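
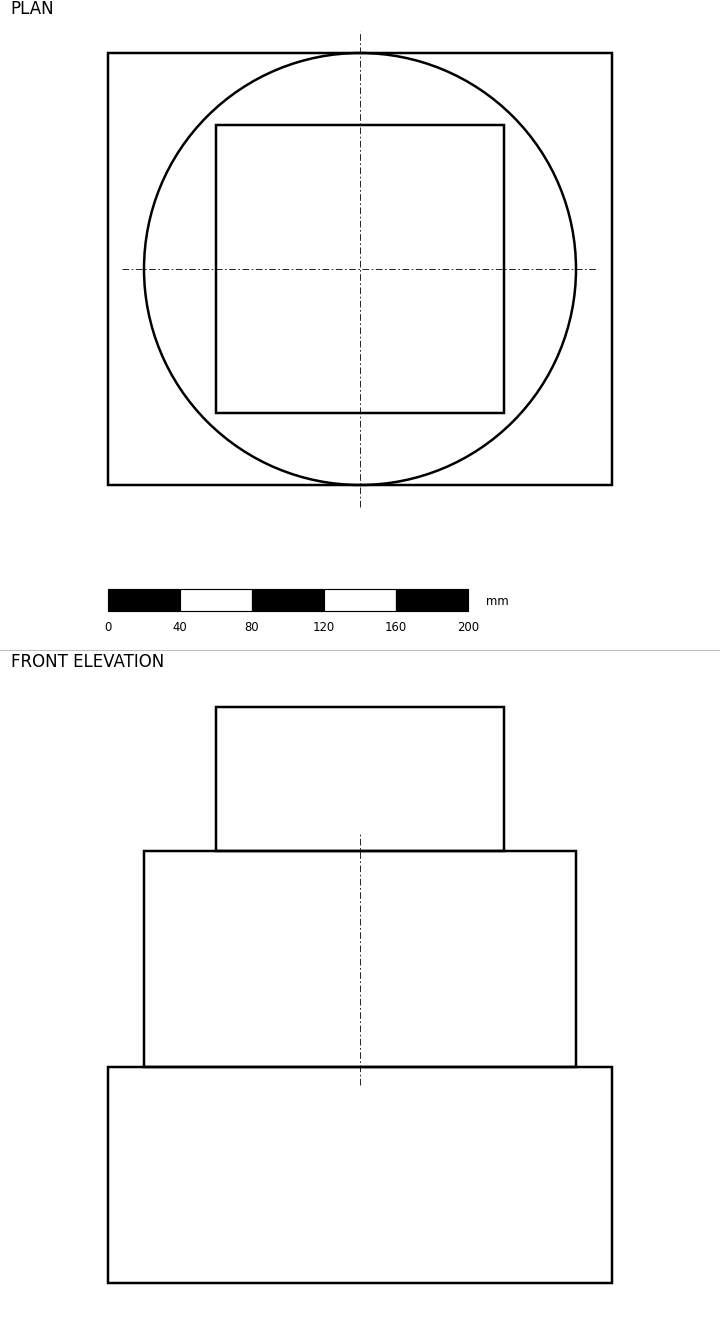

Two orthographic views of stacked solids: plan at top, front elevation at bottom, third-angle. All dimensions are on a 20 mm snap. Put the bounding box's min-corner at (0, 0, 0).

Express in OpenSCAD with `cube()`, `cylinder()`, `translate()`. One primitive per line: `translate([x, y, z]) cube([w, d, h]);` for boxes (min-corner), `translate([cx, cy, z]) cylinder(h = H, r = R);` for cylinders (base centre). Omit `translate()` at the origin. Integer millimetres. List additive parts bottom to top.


cube([280, 240, 120]);
translate([140, 120, 120]) cylinder(h = 120, r = 120);
translate([60, 40, 240]) cube([160, 160, 80]);


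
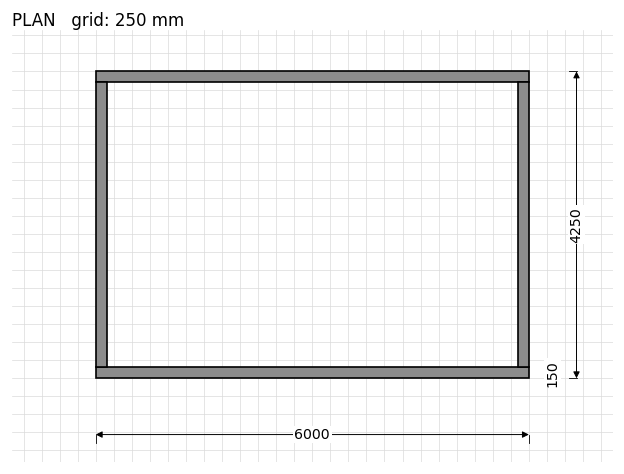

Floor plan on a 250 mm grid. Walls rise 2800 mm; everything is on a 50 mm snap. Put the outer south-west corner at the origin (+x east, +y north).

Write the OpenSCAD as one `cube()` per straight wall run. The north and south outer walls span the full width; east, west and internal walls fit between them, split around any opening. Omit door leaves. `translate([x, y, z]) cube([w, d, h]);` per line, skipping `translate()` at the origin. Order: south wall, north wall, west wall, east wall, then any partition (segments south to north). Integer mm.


cube([6000, 150, 2800]);
translate([0, 4100, 0]) cube([6000, 150, 2800]);
translate([0, 150, 0]) cube([150, 3950, 2800]);
translate([5850, 150, 0]) cube([150, 3950, 2800]);


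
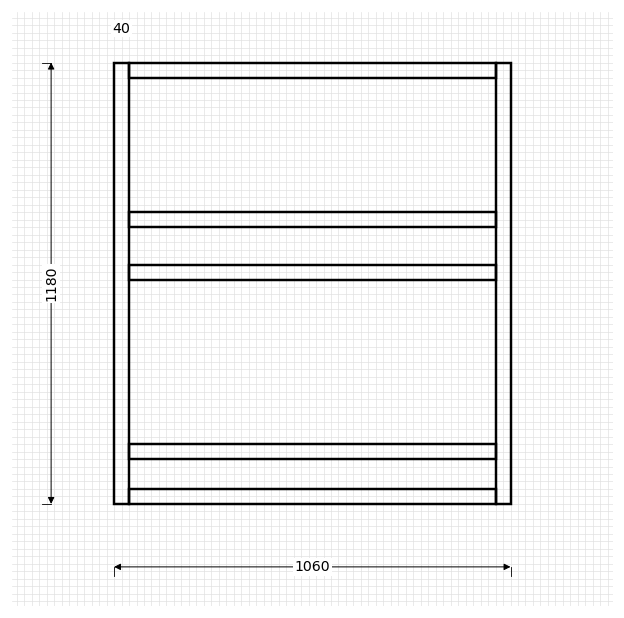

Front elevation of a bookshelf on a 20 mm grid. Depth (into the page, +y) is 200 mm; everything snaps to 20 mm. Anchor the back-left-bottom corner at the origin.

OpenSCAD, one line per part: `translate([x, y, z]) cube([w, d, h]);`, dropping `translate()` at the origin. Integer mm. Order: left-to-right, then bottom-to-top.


cube([40, 200, 1180]);
translate([40, 0, 0]) cube([980, 200, 40]);
translate([40, 0, 120]) cube([980, 200, 40]);
translate([40, 0, 600]) cube([980, 200, 40]);
translate([40, 0, 740]) cube([980, 200, 40]);
translate([40, 0, 1140]) cube([980, 200, 40]);
translate([1020, 0, 0]) cube([40, 200, 1180]);


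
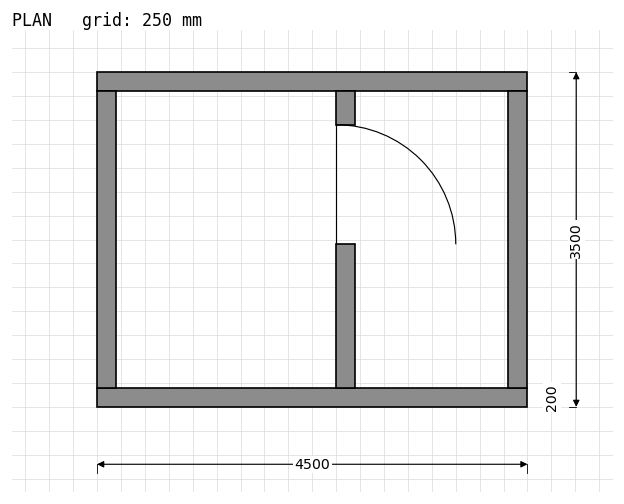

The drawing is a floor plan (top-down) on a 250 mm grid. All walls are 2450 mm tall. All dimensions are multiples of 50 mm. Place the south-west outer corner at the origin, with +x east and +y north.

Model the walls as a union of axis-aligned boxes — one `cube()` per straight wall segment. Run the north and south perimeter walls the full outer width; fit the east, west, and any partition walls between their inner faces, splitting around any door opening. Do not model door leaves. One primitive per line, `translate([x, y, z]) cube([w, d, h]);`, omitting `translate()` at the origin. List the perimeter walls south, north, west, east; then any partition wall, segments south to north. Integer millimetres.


cube([4500, 200, 2450]);
translate([0, 3300, 0]) cube([4500, 200, 2450]);
translate([0, 200, 0]) cube([200, 3100, 2450]);
translate([4300, 200, 0]) cube([200, 3100, 2450]);
translate([2500, 200, 0]) cube([200, 1500, 2450]);
translate([2500, 2950, 0]) cube([200, 350, 2450]);


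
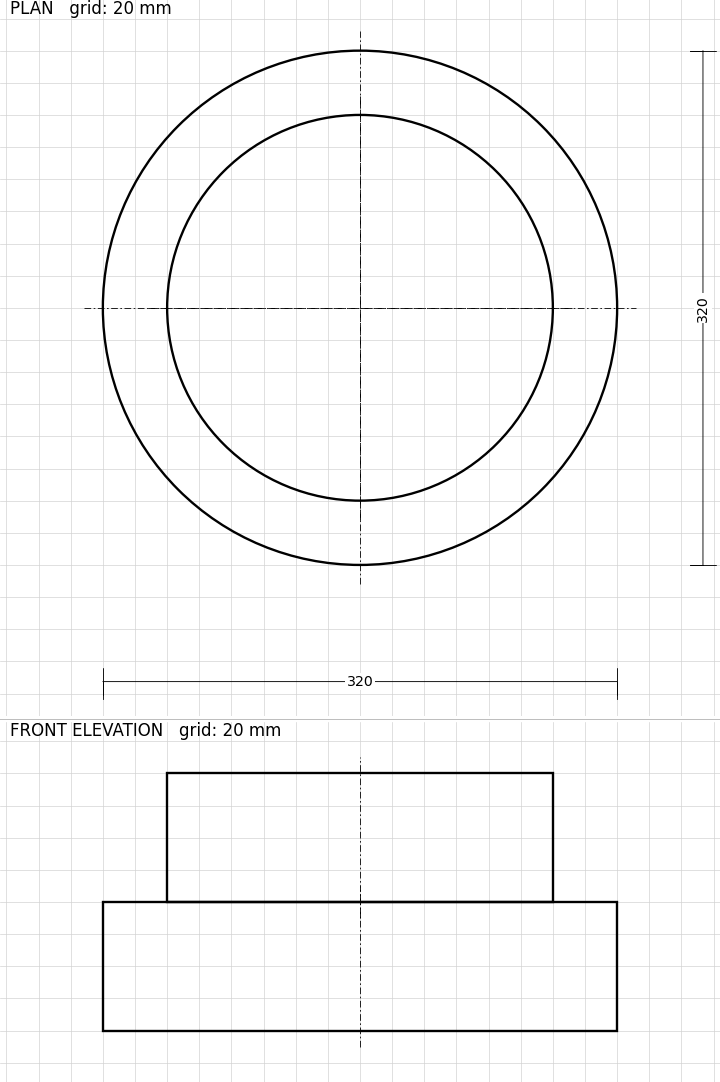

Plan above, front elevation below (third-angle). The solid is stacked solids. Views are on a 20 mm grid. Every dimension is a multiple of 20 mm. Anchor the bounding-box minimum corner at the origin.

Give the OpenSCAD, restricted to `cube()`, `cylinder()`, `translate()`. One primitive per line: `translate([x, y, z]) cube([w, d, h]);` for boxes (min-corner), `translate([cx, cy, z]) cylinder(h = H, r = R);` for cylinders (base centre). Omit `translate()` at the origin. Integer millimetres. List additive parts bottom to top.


translate([160, 160, 0]) cylinder(h = 80, r = 160);
translate([160, 160, 80]) cylinder(h = 80, r = 120);


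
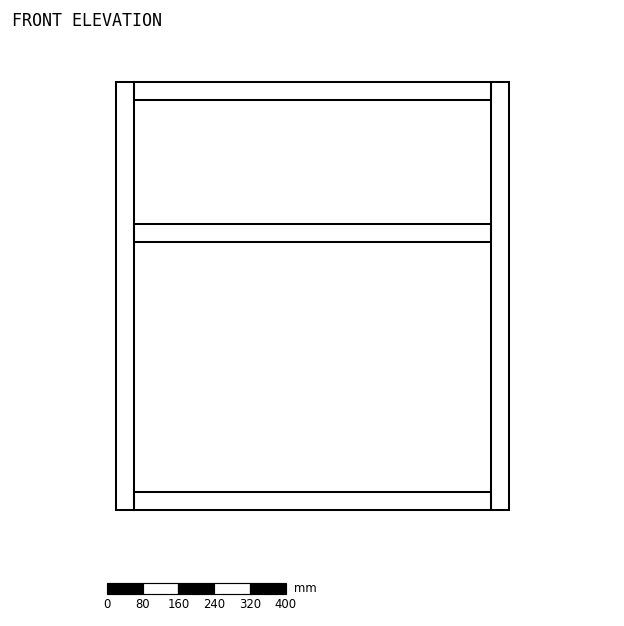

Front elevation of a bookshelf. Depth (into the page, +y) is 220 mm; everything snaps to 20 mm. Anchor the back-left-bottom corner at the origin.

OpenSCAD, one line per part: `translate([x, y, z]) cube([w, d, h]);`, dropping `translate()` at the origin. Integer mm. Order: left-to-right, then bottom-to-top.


cube([40, 220, 960]);
translate([40, 0, 0]) cube([800, 220, 40]);
translate([40, 0, 600]) cube([800, 220, 40]);
translate([40, 0, 920]) cube([800, 220, 40]);
translate([840, 0, 0]) cube([40, 220, 960]);


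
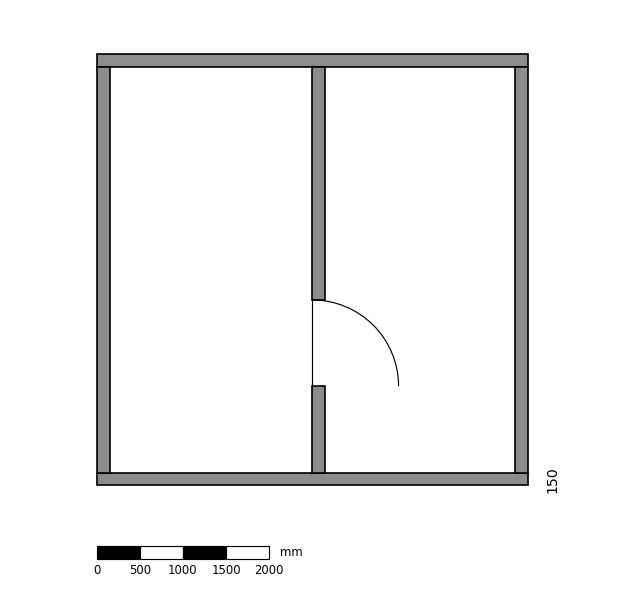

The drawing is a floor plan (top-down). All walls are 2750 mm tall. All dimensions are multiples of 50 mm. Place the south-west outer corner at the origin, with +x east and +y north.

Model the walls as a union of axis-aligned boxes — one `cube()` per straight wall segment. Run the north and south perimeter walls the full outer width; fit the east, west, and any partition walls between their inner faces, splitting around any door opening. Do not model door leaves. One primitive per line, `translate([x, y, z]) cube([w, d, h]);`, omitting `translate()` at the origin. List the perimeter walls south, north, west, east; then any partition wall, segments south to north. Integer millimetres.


cube([5000, 150, 2750]);
translate([0, 4850, 0]) cube([5000, 150, 2750]);
translate([0, 150, 0]) cube([150, 4700, 2750]);
translate([4850, 150, 0]) cube([150, 4700, 2750]);
translate([2500, 150, 0]) cube([150, 1000, 2750]);
translate([2500, 2150, 0]) cube([150, 2700, 2750]);


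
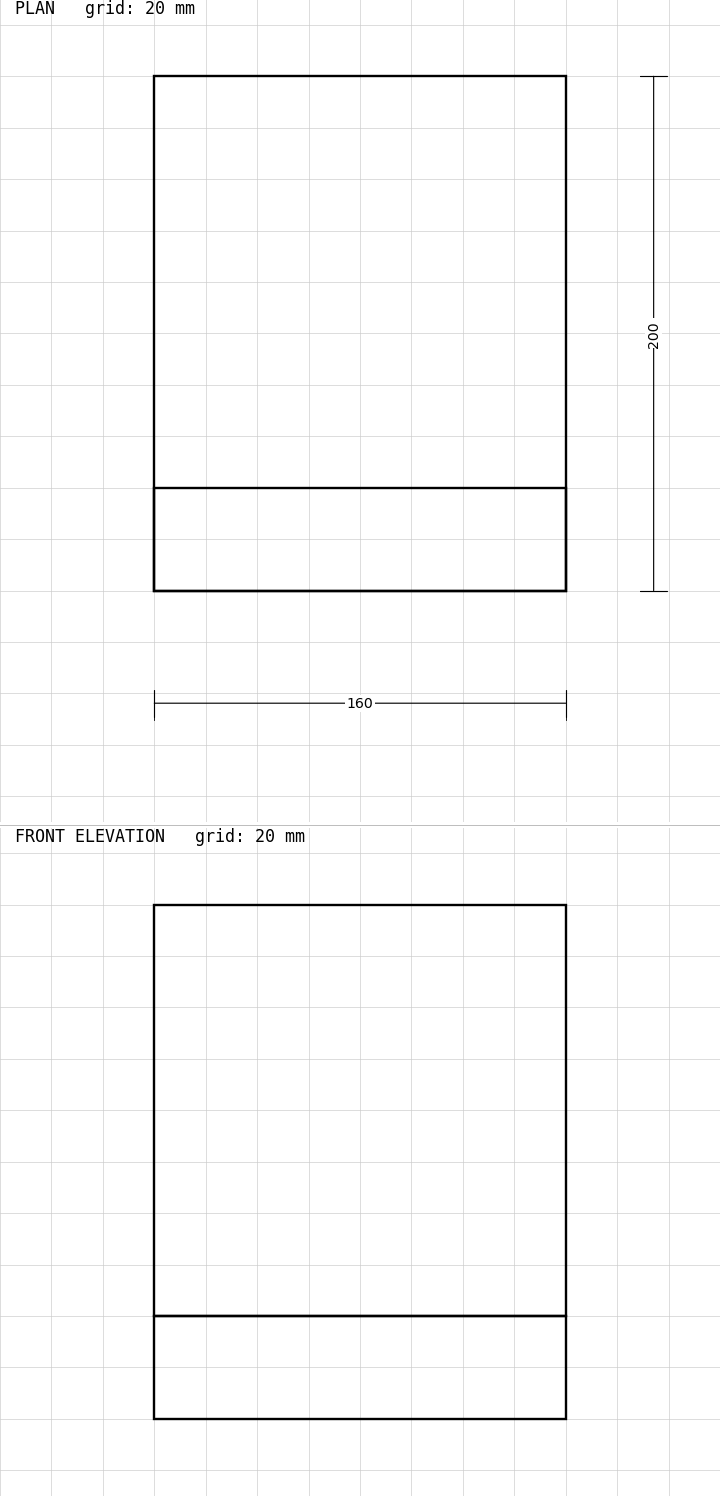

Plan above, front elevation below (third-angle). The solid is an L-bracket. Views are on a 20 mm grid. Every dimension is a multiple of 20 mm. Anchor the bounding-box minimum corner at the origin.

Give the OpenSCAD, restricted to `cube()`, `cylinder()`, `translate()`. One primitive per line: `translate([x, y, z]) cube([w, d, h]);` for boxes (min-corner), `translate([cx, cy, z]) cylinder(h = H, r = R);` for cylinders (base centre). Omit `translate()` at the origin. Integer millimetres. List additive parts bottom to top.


cube([160, 200, 40]);
translate([0, 0, 40]) cube([160, 40, 160]);


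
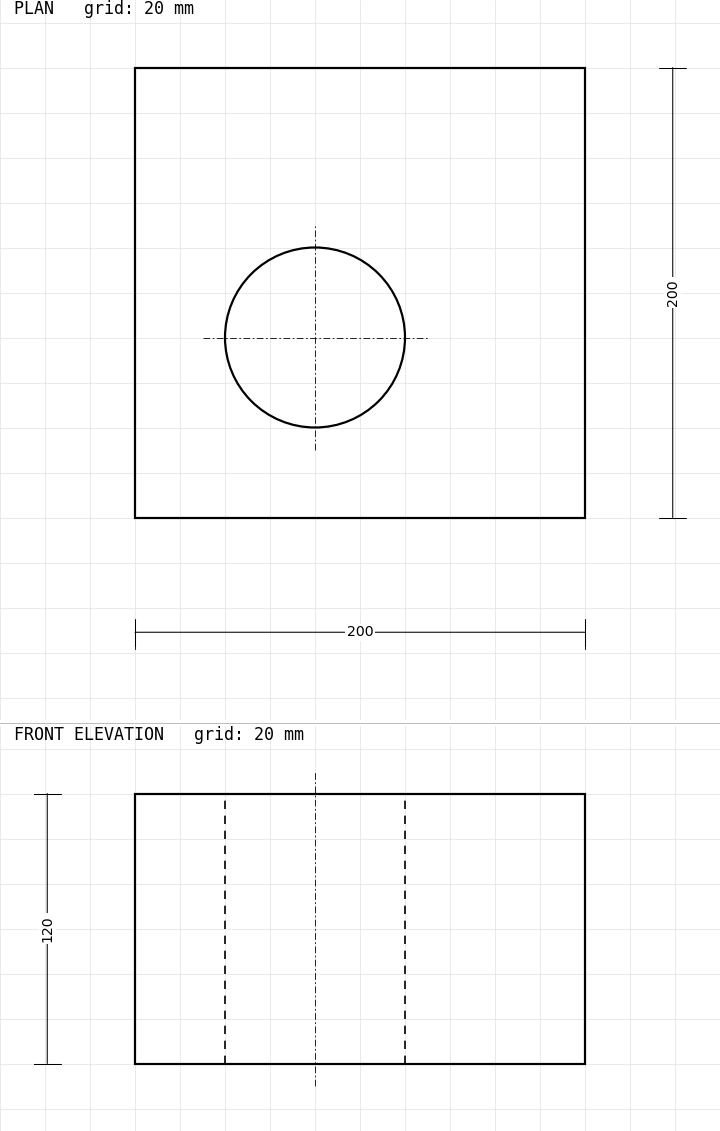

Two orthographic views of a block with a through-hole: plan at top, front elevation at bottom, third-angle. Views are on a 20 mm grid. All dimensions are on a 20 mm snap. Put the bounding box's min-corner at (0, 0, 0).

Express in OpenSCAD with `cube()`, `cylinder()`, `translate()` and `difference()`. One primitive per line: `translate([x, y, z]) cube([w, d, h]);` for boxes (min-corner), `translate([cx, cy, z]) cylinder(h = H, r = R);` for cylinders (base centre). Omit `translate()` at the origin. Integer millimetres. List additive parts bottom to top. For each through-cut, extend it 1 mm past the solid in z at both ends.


difference() {
  cube([200, 200, 120]);
  translate([80, 80, -1]) cylinder(h = 122, r = 40);
}


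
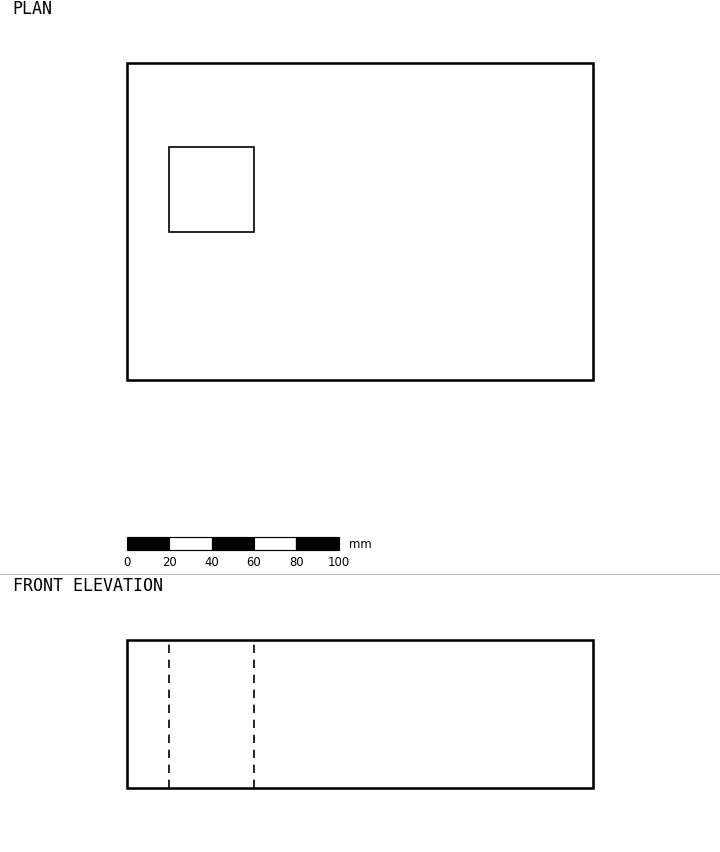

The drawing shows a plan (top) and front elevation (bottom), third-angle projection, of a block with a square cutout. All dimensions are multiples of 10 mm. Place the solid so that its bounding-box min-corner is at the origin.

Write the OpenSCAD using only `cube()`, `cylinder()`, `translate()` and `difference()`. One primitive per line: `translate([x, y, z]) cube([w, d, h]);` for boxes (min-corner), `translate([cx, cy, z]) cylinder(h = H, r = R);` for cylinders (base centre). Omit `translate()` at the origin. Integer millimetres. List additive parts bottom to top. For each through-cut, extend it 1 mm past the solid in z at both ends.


difference() {
  cube([220, 150, 70]);
  translate([20, 70, -1]) cube([40, 40, 72]);
}


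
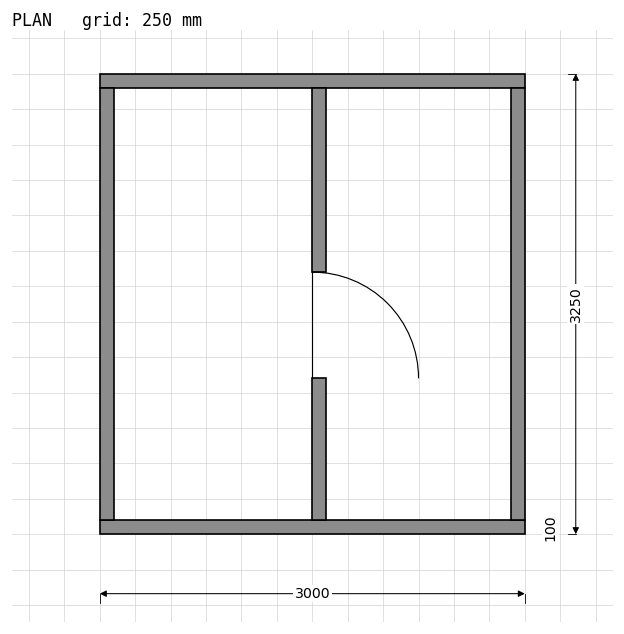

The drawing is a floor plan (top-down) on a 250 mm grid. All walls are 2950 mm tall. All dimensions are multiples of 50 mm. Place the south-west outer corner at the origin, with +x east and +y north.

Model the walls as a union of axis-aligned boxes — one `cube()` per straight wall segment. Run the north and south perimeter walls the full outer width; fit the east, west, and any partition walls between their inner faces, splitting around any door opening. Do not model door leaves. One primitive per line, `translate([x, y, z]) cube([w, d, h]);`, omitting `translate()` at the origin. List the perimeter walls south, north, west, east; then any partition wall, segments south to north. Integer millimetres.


cube([3000, 100, 2950]);
translate([0, 3150, 0]) cube([3000, 100, 2950]);
translate([0, 100, 0]) cube([100, 3050, 2950]);
translate([2900, 100, 0]) cube([100, 3050, 2950]);
translate([1500, 100, 0]) cube([100, 1000, 2950]);
translate([1500, 1850, 0]) cube([100, 1300, 2950]);


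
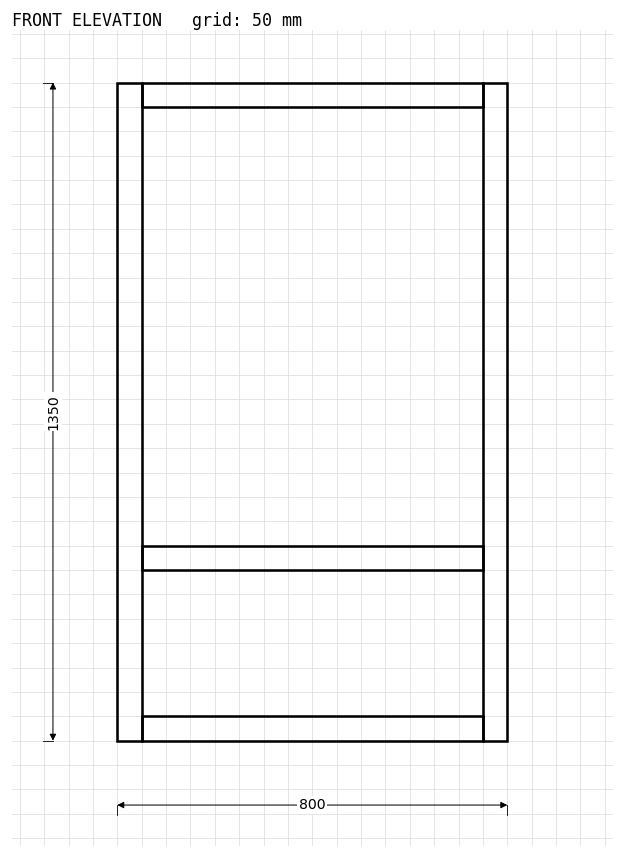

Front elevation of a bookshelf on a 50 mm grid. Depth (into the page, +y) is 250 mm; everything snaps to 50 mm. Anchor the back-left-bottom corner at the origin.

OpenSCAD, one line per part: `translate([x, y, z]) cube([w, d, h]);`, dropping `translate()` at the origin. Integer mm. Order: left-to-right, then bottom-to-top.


cube([50, 250, 1350]);
translate([50, 0, 0]) cube([700, 250, 50]);
translate([50, 0, 350]) cube([700, 250, 50]);
translate([50, 0, 1300]) cube([700, 250, 50]);
translate([750, 0, 0]) cube([50, 250, 1350]);


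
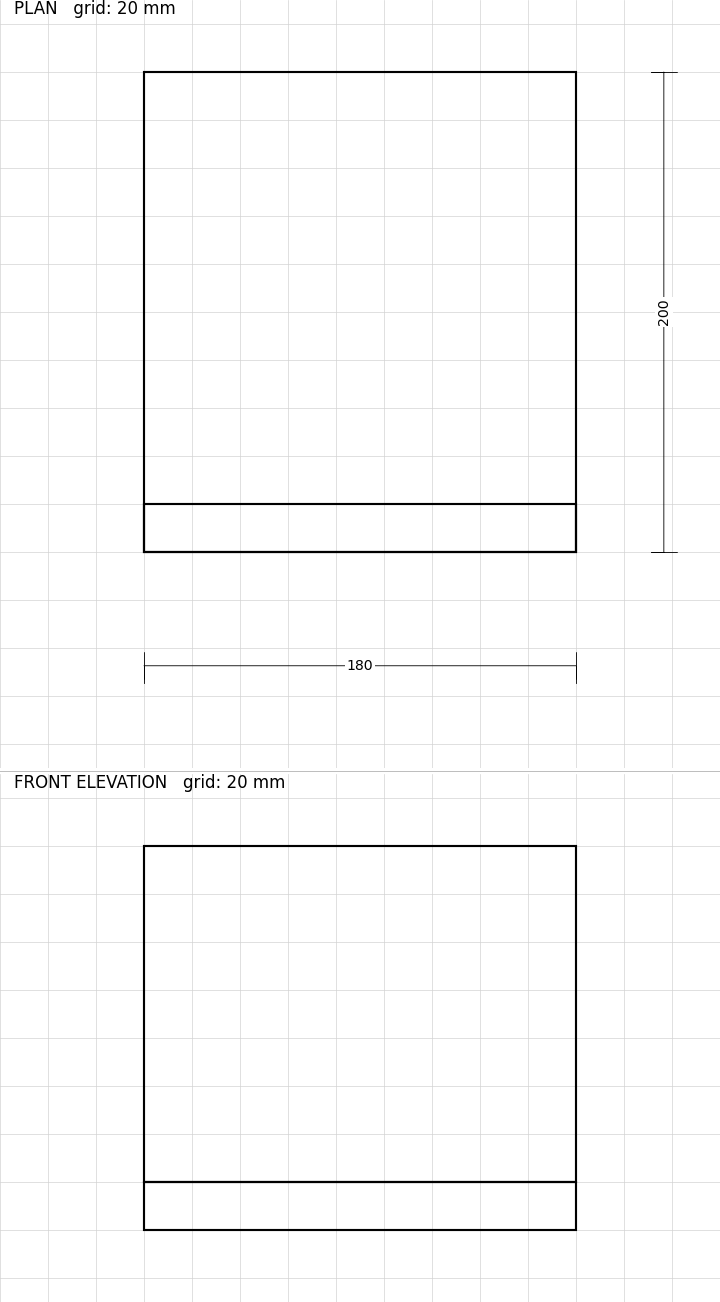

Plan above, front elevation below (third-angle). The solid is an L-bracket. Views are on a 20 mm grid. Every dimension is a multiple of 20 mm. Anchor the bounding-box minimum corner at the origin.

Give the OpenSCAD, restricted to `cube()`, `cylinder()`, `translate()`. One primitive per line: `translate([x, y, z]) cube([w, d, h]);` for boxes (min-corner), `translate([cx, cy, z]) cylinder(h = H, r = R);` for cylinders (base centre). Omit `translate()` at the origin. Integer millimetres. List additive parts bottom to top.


cube([180, 200, 20]);
translate([0, 0, 20]) cube([180, 20, 140]);


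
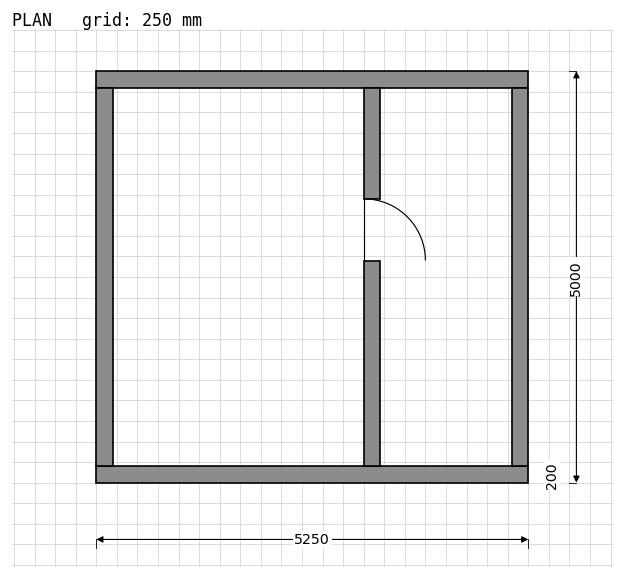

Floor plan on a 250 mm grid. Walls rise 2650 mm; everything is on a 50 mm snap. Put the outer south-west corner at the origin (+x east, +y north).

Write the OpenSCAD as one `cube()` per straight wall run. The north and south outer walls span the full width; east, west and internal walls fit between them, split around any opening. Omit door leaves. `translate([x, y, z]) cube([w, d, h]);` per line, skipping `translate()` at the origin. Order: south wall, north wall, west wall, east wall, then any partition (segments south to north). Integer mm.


cube([5250, 200, 2650]);
translate([0, 4800, 0]) cube([5250, 200, 2650]);
translate([0, 200, 0]) cube([200, 4600, 2650]);
translate([5050, 200, 0]) cube([200, 4600, 2650]);
translate([3250, 200, 0]) cube([200, 2500, 2650]);
translate([3250, 3450, 0]) cube([200, 1350, 2650]);


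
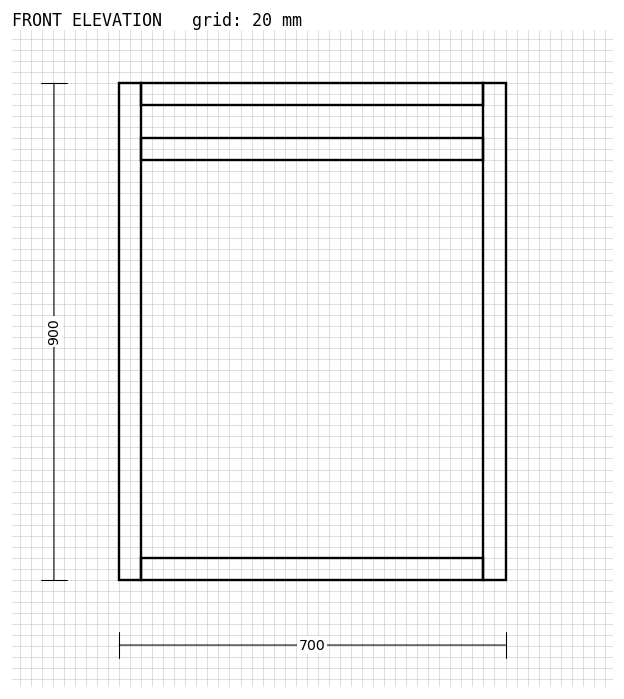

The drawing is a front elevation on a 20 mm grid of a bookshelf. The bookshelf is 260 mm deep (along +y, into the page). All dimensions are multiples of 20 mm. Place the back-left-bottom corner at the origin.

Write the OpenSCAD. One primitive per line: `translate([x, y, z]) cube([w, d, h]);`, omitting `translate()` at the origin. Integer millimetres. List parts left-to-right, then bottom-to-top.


cube([40, 260, 900]);
translate([40, 0, 0]) cube([620, 260, 40]);
translate([40, 0, 760]) cube([620, 260, 40]);
translate([40, 0, 860]) cube([620, 260, 40]);
translate([660, 0, 0]) cube([40, 260, 900]);


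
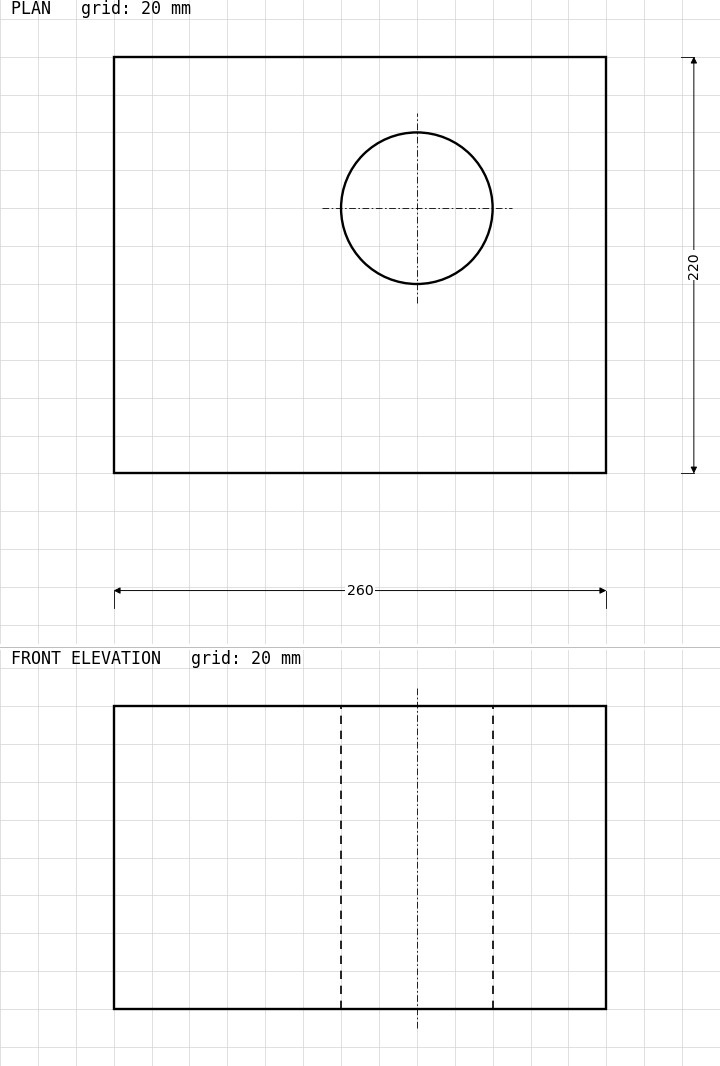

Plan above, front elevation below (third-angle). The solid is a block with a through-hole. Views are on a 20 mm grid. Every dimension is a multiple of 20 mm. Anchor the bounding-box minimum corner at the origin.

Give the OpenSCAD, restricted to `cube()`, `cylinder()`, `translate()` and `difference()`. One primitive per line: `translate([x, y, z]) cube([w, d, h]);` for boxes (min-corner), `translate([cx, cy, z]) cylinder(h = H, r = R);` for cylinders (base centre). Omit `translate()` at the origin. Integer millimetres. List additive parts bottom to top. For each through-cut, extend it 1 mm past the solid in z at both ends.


difference() {
  cube([260, 220, 160]);
  translate([160, 140, -1]) cylinder(h = 162, r = 40);
}


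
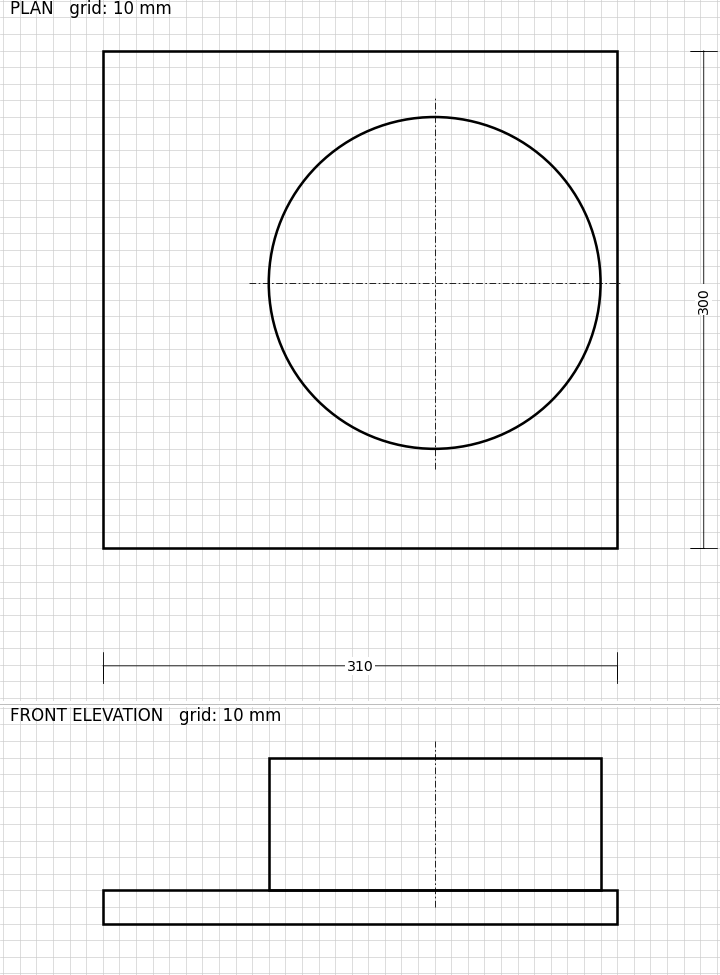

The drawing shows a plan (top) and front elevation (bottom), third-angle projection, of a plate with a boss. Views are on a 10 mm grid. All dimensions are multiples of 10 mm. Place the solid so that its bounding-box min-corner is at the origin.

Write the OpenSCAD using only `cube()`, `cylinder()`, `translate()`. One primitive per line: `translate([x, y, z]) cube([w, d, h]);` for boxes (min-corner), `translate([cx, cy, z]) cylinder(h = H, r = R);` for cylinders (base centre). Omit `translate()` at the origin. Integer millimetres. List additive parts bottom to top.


cube([310, 300, 20]);
translate([200, 160, 20]) cylinder(h = 80, r = 100);


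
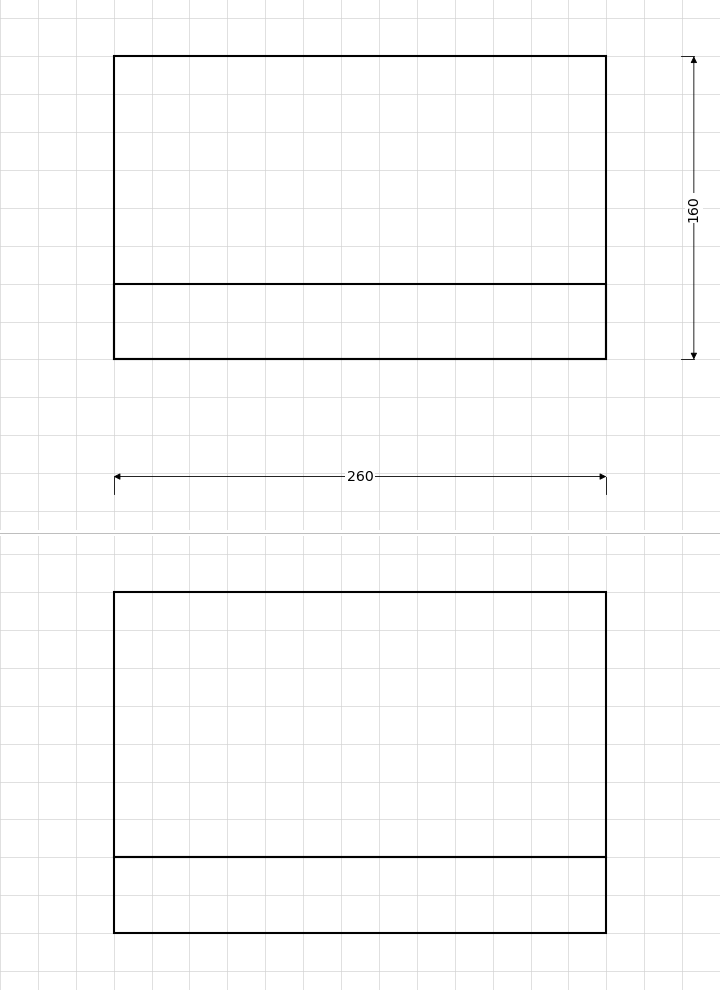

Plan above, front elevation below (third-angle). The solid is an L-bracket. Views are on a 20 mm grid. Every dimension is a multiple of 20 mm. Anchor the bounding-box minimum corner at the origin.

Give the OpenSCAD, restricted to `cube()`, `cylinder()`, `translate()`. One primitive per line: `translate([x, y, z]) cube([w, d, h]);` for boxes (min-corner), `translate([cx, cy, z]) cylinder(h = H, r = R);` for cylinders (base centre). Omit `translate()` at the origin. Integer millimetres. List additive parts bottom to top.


cube([260, 160, 40]);
translate([0, 0, 40]) cube([260, 40, 140]);


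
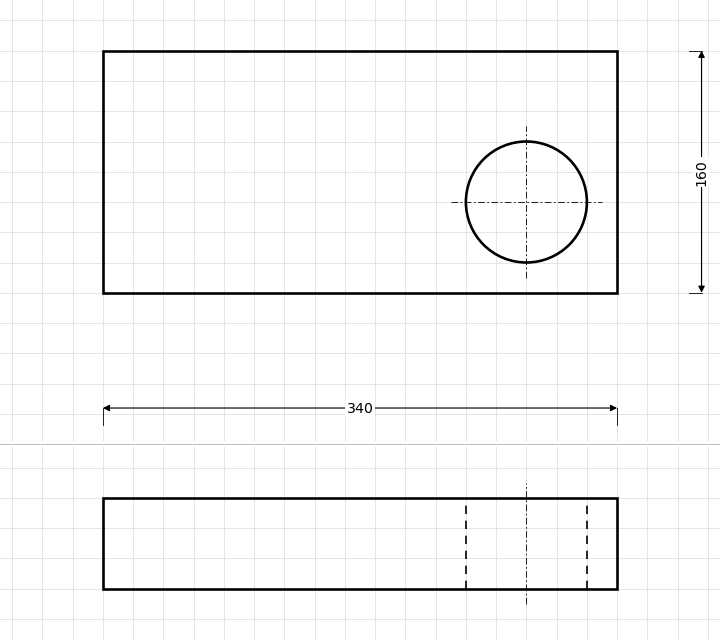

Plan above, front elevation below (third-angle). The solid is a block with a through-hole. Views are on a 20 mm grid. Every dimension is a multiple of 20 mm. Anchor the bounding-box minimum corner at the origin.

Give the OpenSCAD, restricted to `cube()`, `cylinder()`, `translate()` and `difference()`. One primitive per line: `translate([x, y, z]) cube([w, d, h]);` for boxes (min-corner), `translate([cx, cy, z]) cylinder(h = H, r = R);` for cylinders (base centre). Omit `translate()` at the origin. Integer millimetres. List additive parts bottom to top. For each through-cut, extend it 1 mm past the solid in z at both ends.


difference() {
  cube([340, 160, 60]);
  translate([280, 60, -1]) cylinder(h = 62, r = 40);
}


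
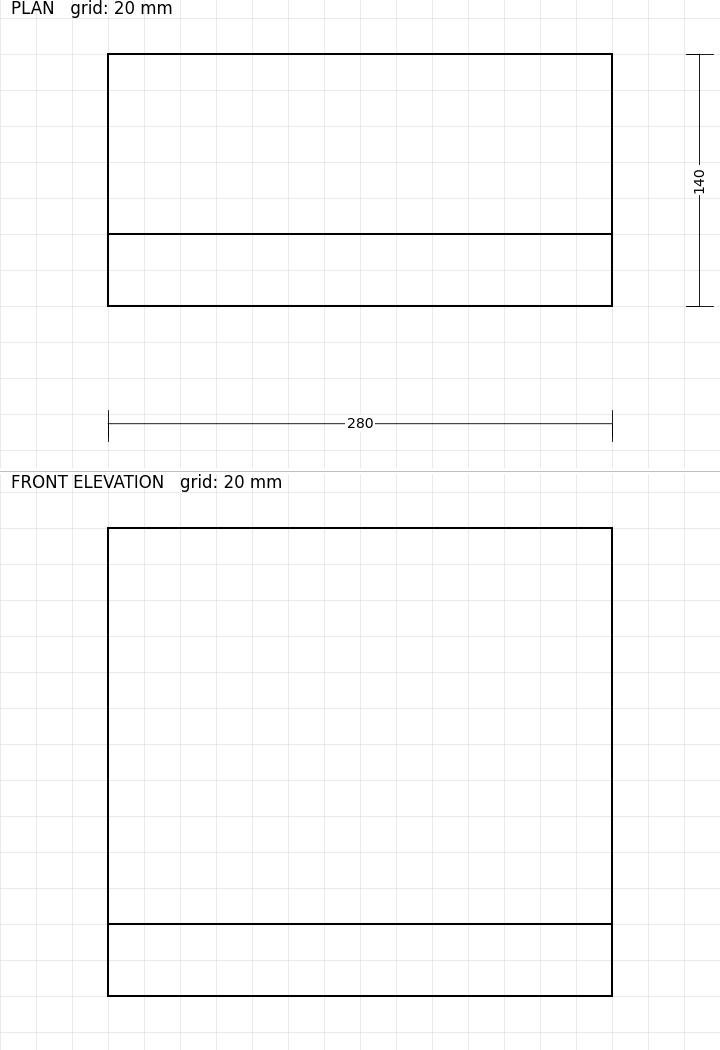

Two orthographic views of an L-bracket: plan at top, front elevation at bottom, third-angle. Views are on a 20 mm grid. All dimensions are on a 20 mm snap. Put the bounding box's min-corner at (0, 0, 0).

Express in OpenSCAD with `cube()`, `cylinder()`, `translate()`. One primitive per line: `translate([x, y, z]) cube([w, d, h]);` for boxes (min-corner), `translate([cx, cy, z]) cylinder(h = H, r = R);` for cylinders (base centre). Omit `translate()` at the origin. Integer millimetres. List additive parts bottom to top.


cube([280, 140, 40]);
translate([0, 0, 40]) cube([280, 40, 220]);


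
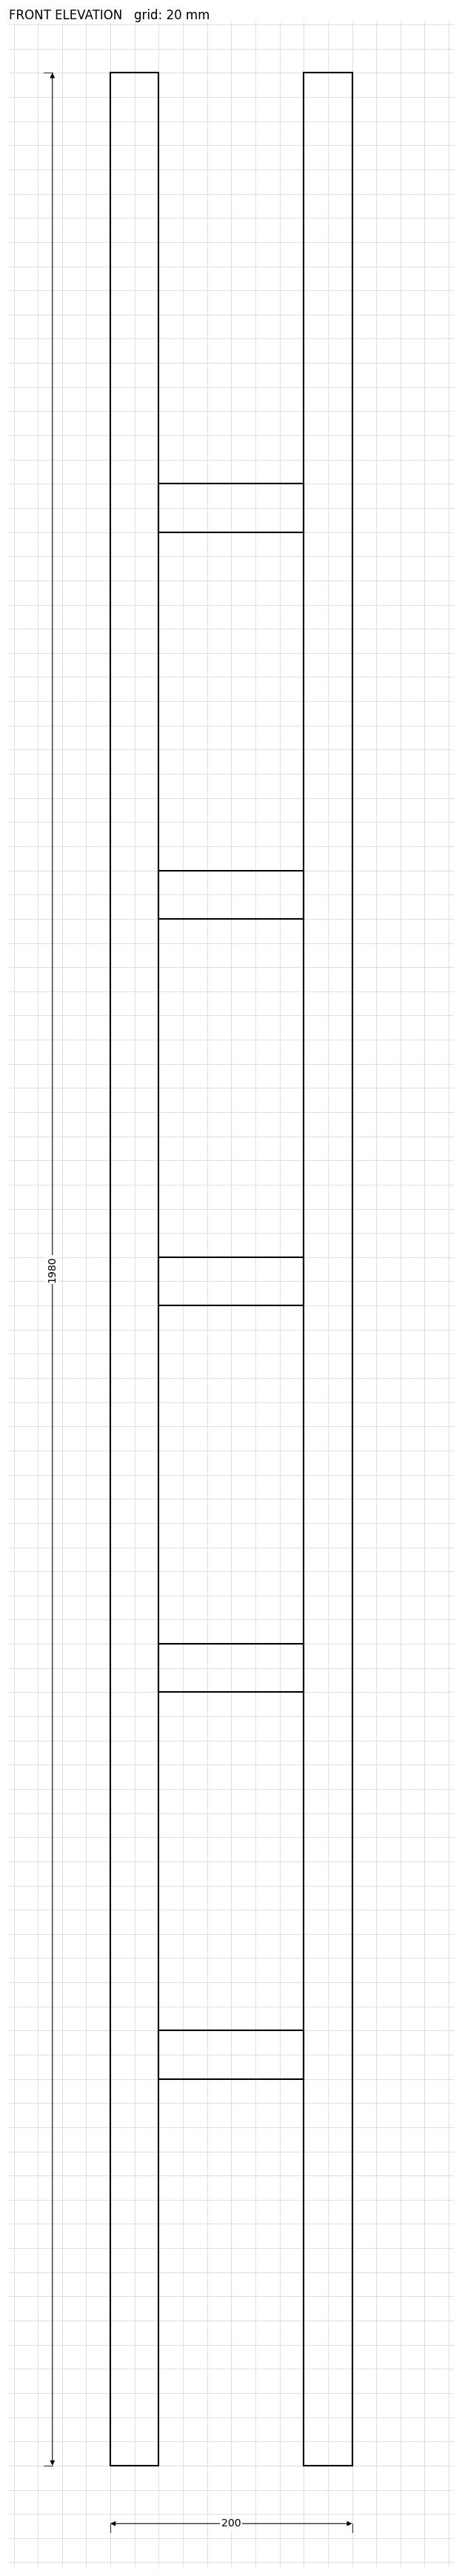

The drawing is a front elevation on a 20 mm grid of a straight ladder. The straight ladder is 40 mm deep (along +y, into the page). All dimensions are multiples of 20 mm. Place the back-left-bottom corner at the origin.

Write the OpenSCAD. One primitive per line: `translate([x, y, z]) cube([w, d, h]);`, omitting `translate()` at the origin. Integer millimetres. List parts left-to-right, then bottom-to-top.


cube([40, 40, 1980]);
translate([40, 0, 320]) cube([120, 40, 40]);
translate([40, 0, 640]) cube([120, 40, 40]);
translate([40, 0, 960]) cube([120, 40, 40]);
translate([40, 0, 1280]) cube([120, 40, 40]);
translate([40, 0, 1600]) cube([120, 40, 40]);
translate([160, 0, 0]) cube([40, 40, 1980]);


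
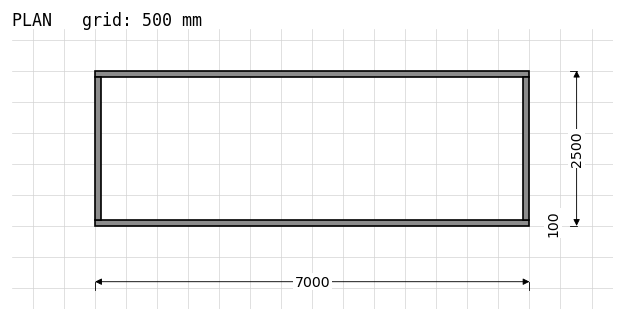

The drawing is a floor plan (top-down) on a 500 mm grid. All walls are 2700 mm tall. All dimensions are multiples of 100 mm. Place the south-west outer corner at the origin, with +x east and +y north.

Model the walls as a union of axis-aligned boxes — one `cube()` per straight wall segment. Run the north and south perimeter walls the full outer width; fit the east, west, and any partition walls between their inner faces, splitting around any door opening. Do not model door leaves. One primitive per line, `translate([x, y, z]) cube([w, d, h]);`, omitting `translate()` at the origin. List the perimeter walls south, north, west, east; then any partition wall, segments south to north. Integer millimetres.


cube([7000, 100, 2700]);
translate([0, 2400, 0]) cube([7000, 100, 2700]);
translate([0, 100, 0]) cube([100, 2300, 2700]);
translate([6900, 100, 0]) cube([100, 2300, 2700]);


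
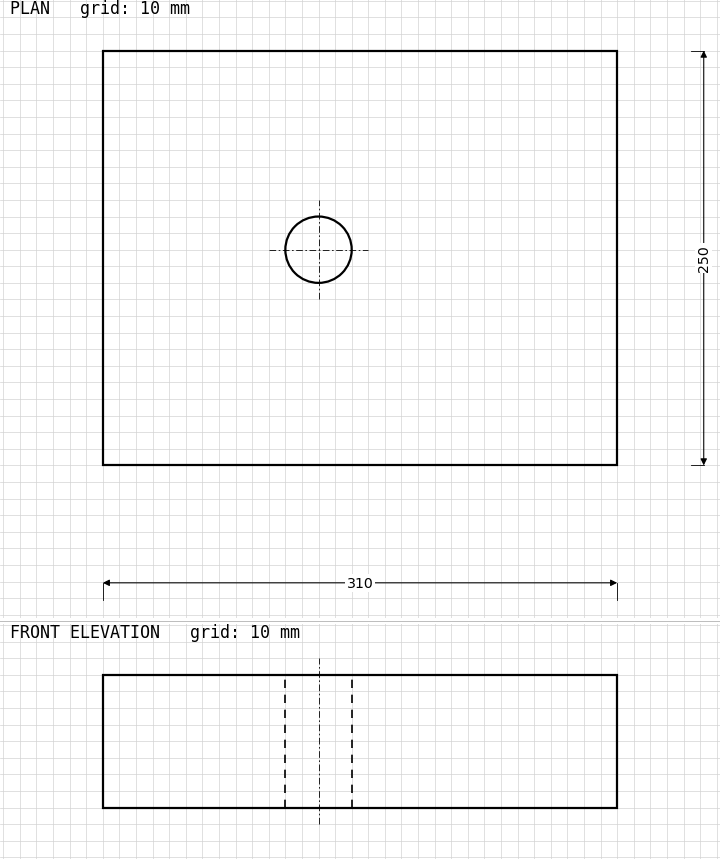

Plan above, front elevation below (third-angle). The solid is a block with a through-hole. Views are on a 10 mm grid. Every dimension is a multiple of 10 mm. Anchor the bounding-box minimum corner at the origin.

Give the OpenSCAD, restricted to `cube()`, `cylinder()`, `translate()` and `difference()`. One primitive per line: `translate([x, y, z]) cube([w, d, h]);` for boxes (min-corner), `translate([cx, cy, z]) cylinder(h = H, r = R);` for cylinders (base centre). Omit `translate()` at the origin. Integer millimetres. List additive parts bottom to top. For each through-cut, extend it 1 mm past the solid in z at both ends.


difference() {
  cube([310, 250, 80]);
  translate([130, 130, -1]) cylinder(h = 82, r = 20);
}


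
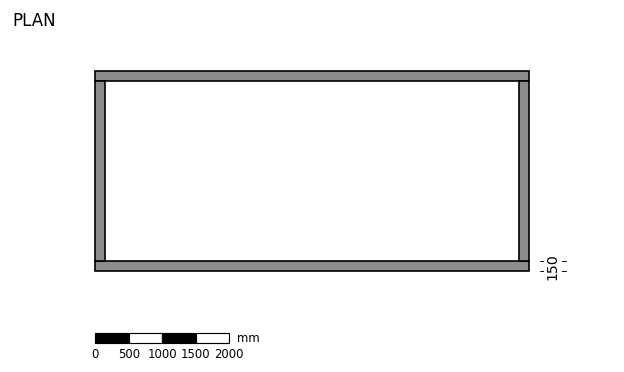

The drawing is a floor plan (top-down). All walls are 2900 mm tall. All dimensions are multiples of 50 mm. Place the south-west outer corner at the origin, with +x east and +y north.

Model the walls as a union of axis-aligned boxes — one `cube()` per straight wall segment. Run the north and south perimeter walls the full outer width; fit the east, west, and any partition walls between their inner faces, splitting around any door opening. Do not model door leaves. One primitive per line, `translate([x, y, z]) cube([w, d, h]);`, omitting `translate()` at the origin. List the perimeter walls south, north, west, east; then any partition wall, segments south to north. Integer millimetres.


cube([6500, 150, 2900]);
translate([0, 2850, 0]) cube([6500, 150, 2900]);
translate([0, 150, 0]) cube([150, 2700, 2900]);
translate([6350, 150, 0]) cube([150, 2700, 2900]);


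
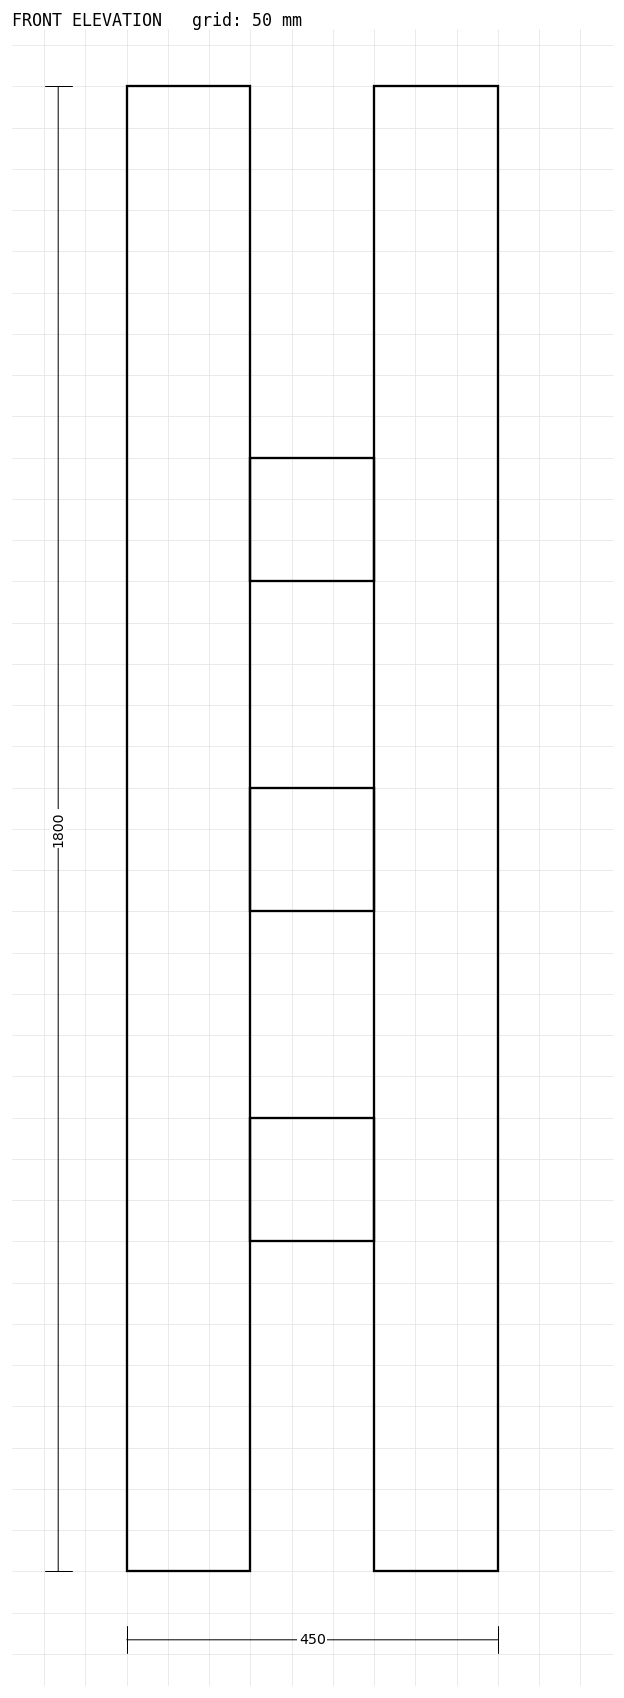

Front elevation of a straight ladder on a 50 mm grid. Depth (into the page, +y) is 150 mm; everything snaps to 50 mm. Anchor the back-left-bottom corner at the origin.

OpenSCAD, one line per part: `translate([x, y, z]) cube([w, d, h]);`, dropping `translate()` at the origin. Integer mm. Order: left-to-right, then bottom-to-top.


cube([150, 150, 1800]);
translate([150, 0, 400]) cube([150, 150, 150]);
translate([150, 0, 800]) cube([150, 150, 150]);
translate([150, 0, 1200]) cube([150, 150, 150]);
translate([300, 0, 0]) cube([150, 150, 1800]);


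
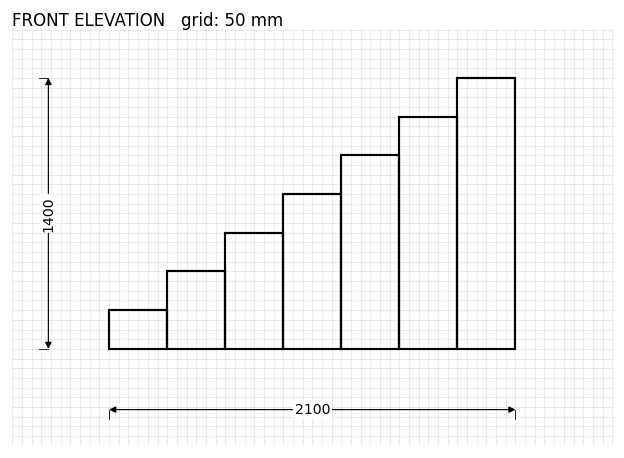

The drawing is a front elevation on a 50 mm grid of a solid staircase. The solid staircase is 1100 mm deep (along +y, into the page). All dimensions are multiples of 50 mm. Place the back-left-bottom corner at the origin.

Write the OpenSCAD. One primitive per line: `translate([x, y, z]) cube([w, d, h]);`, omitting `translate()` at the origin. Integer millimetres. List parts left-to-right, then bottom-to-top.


cube([300, 1100, 200]);
translate([300, 0, 0]) cube([300, 1100, 400]);
translate([600, 0, 0]) cube([300, 1100, 600]);
translate([900, 0, 0]) cube([300, 1100, 800]);
translate([1200, 0, 0]) cube([300, 1100, 1000]);
translate([1500, 0, 0]) cube([300, 1100, 1200]);
translate([1800, 0, 0]) cube([300, 1100, 1400]);


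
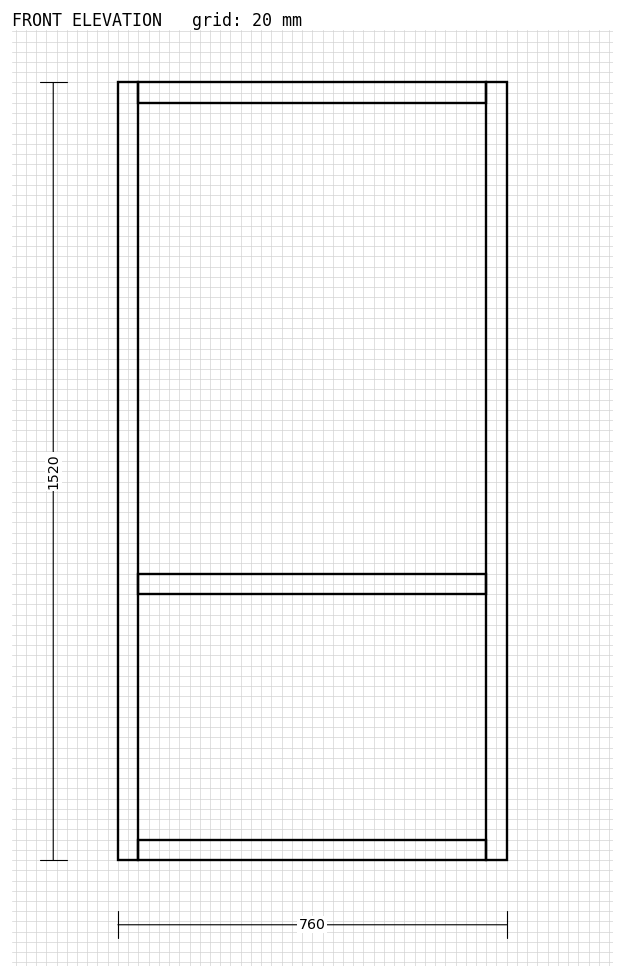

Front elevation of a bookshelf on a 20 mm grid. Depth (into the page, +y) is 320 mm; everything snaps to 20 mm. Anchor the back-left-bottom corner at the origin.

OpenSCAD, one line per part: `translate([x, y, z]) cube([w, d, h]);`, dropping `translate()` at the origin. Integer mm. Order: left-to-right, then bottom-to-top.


cube([40, 320, 1520]);
translate([40, 0, 0]) cube([680, 320, 40]);
translate([40, 0, 520]) cube([680, 320, 40]);
translate([40, 0, 1480]) cube([680, 320, 40]);
translate([720, 0, 0]) cube([40, 320, 1520]);


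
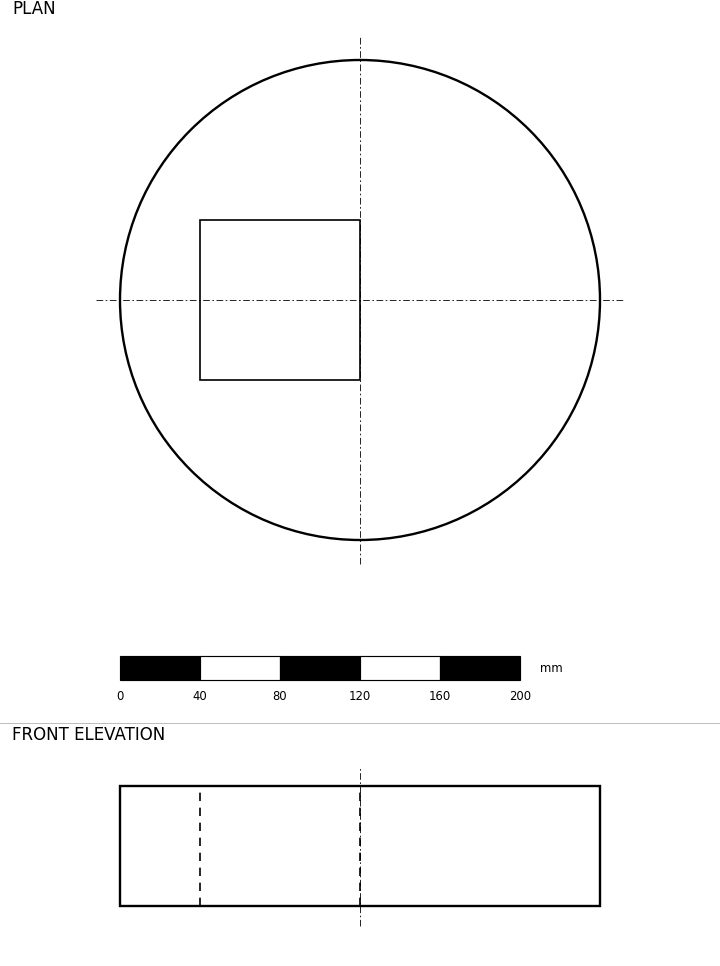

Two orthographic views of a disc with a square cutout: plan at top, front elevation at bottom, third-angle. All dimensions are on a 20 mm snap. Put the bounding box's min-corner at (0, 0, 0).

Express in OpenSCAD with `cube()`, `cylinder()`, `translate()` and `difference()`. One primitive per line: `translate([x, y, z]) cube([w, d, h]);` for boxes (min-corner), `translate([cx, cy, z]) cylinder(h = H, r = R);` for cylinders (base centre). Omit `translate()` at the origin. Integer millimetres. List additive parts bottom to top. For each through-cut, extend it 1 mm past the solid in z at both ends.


difference() {
  translate([120, 120, 0]) cylinder(h = 60, r = 120);
  translate([40, 80, -1]) cube([80, 80, 62]);
}


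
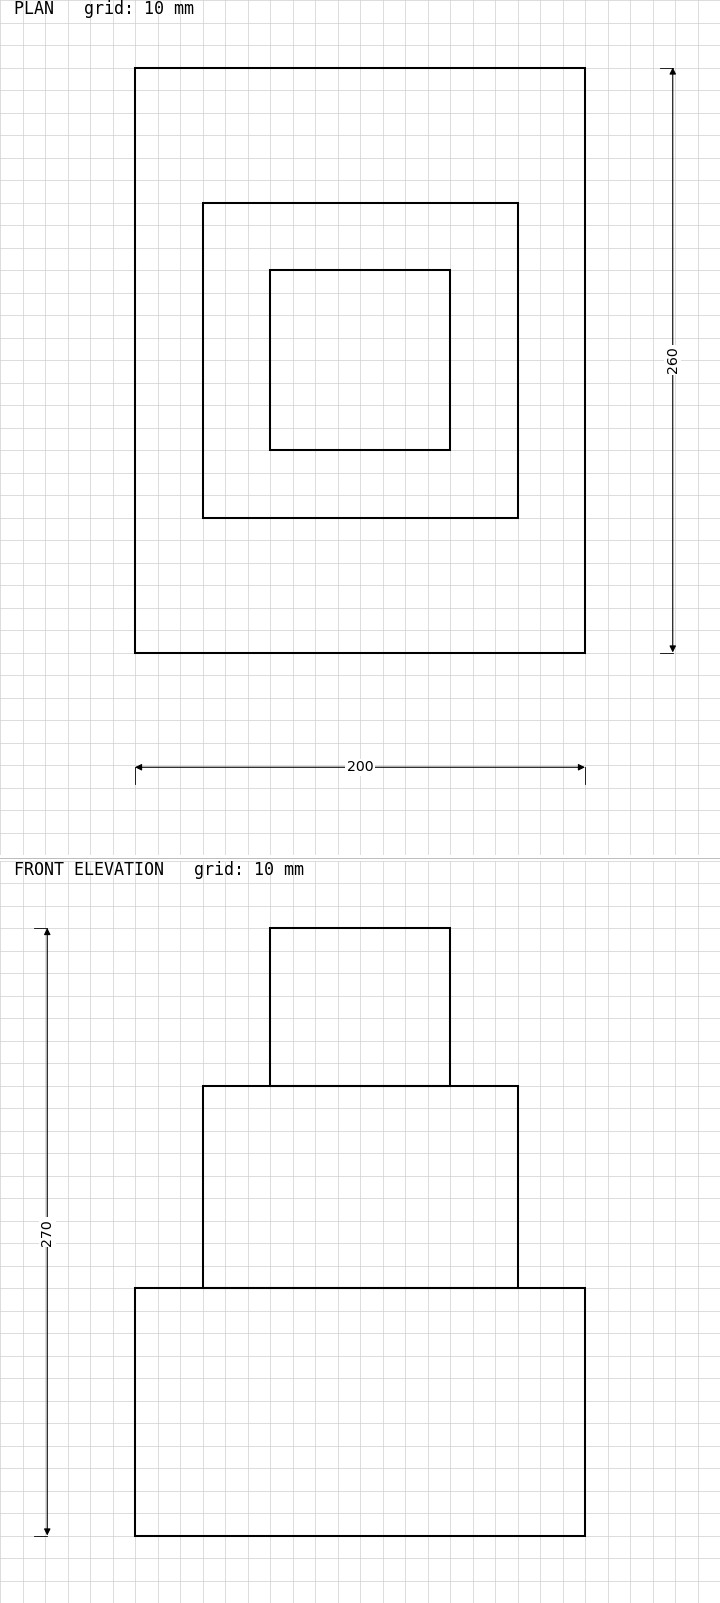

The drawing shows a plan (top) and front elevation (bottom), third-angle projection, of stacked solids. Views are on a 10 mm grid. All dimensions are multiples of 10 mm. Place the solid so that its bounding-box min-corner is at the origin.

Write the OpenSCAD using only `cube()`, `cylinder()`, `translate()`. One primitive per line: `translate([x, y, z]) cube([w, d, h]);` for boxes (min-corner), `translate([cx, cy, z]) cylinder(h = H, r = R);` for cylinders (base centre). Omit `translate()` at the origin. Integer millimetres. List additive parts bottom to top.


cube([200, 260, 110]);
translate([30, 60, 110]) cube([140, 140, 90]);
translate([60, 90, 200]) cube([80, 80, 70]);


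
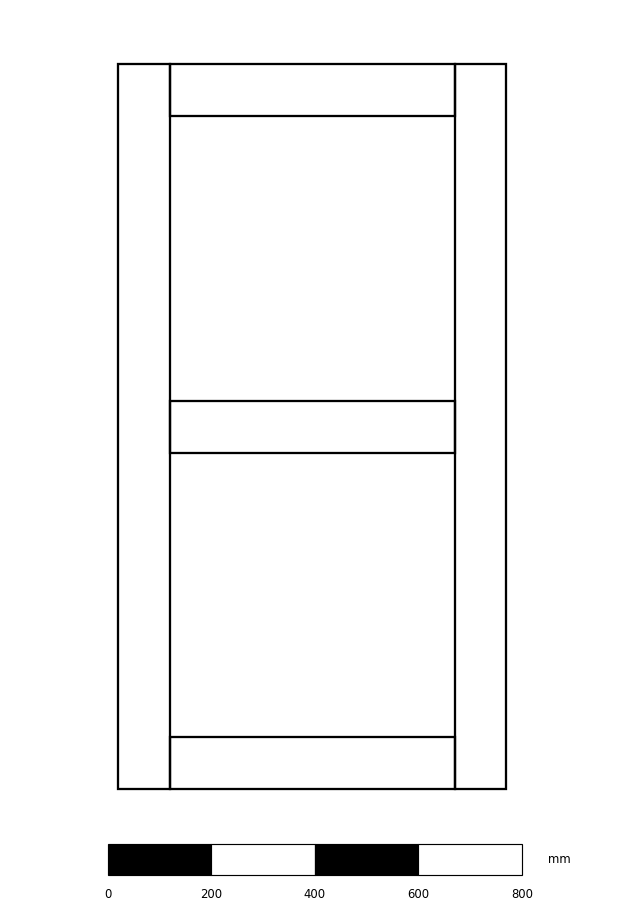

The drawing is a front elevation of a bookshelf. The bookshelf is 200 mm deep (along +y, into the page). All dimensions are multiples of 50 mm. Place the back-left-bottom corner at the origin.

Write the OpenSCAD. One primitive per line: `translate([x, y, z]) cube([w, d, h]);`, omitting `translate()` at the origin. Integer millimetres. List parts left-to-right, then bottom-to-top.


cube([100, 200, 1400]);
translate([100, 0, 0]) cube([550, 200, 100]);
translate([100, 0, 650]) cube([550, 200, 100]);
translate([100, 0, 1300]) cube([550, 200, 100]);
translate([650, 0, 0]) cube([100, 200, 1400]);


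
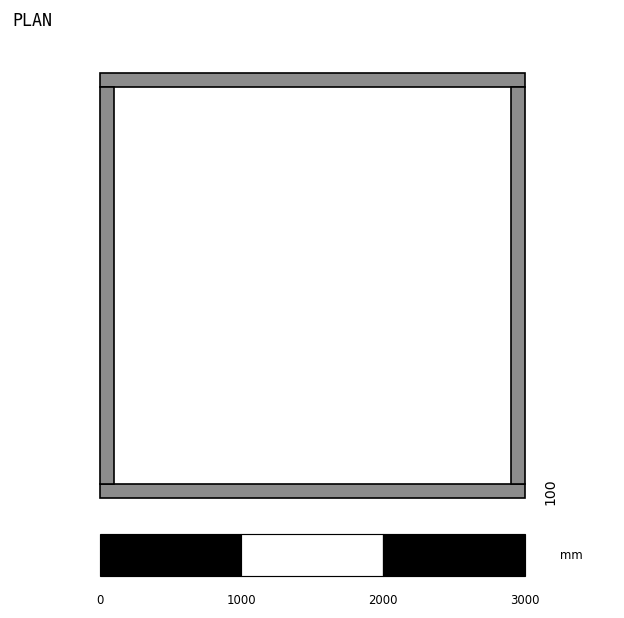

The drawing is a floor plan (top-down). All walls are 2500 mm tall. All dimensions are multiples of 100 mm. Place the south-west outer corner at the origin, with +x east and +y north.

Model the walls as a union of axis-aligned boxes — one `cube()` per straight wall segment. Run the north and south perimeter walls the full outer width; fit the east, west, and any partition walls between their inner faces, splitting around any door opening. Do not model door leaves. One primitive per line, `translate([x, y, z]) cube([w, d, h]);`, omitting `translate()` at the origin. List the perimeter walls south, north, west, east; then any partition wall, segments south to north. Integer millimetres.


cube([3000, 100, 2500]);
translate([0, 2900, 0]) cube([3000, 100, 2500]);
translate([0, 100, 0]) cube([100, 2800, 2500]);
translate([2900, 100, 0]) cube([100, 2800, 2500]);


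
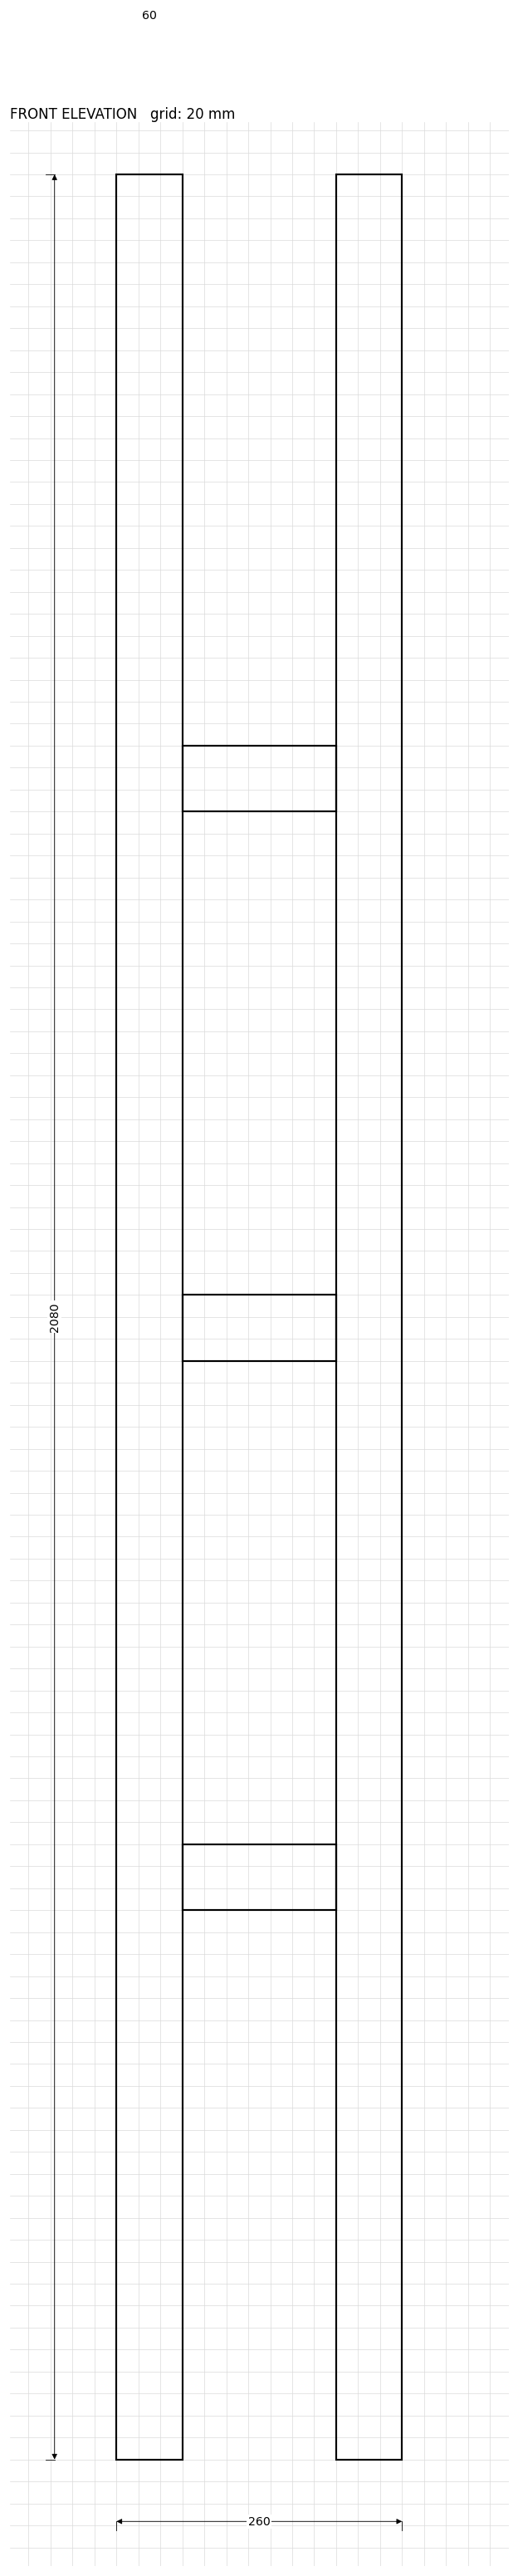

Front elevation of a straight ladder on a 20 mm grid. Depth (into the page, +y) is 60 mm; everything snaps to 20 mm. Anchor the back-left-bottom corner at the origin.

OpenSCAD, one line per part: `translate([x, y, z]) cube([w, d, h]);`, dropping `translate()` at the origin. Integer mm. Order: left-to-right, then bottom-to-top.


cube([60, 60, 2080]);
translate([60, 0, 500]) cube([140, 60, 60]);
translate([60, 0, 1000]) cube([140, 60, 60]);
translate([60, 0, 1500]) cube([140, 60, 60]);
translate([200, 0, 0]) cube([60, 60, 2080]);


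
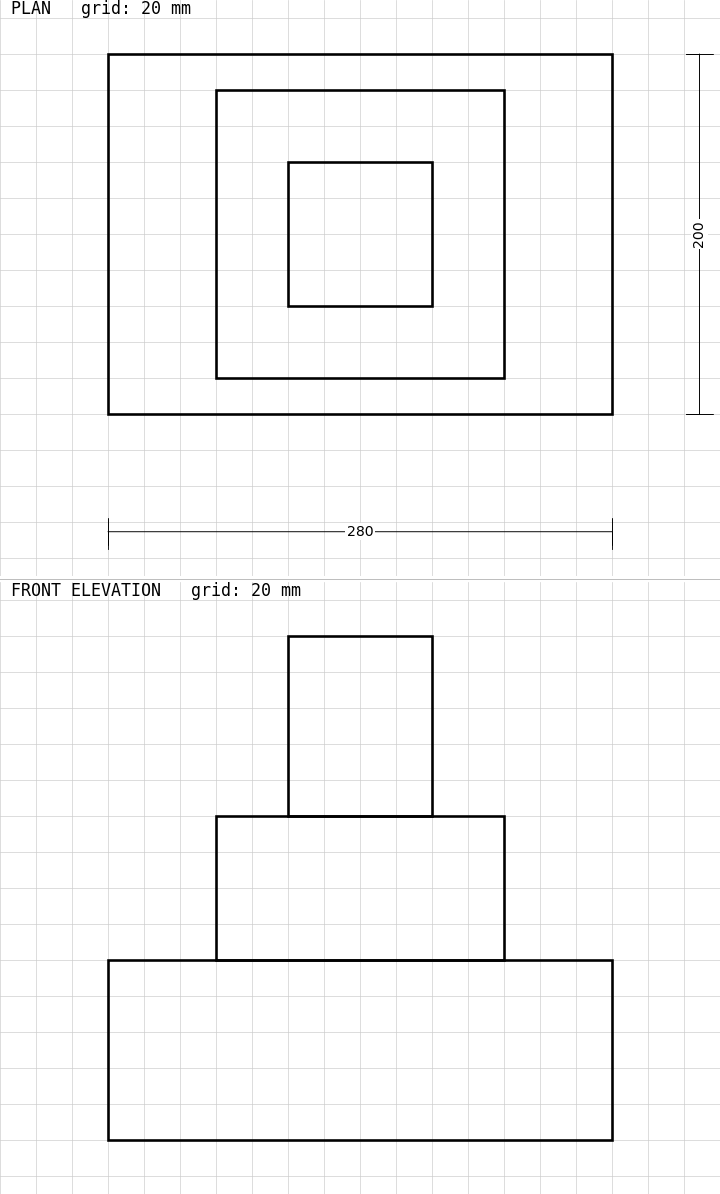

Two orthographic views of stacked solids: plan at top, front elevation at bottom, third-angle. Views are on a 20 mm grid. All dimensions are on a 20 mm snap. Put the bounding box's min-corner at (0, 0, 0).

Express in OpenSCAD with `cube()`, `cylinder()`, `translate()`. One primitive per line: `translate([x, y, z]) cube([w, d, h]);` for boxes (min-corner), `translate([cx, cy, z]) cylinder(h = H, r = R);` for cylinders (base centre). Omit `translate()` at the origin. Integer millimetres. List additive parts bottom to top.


cube([280, 200, 100]);
translate([60, 20, 100]) cube([160, 160, 80]);
translate([100, 60, 180]) cube([80, 80, 100]);


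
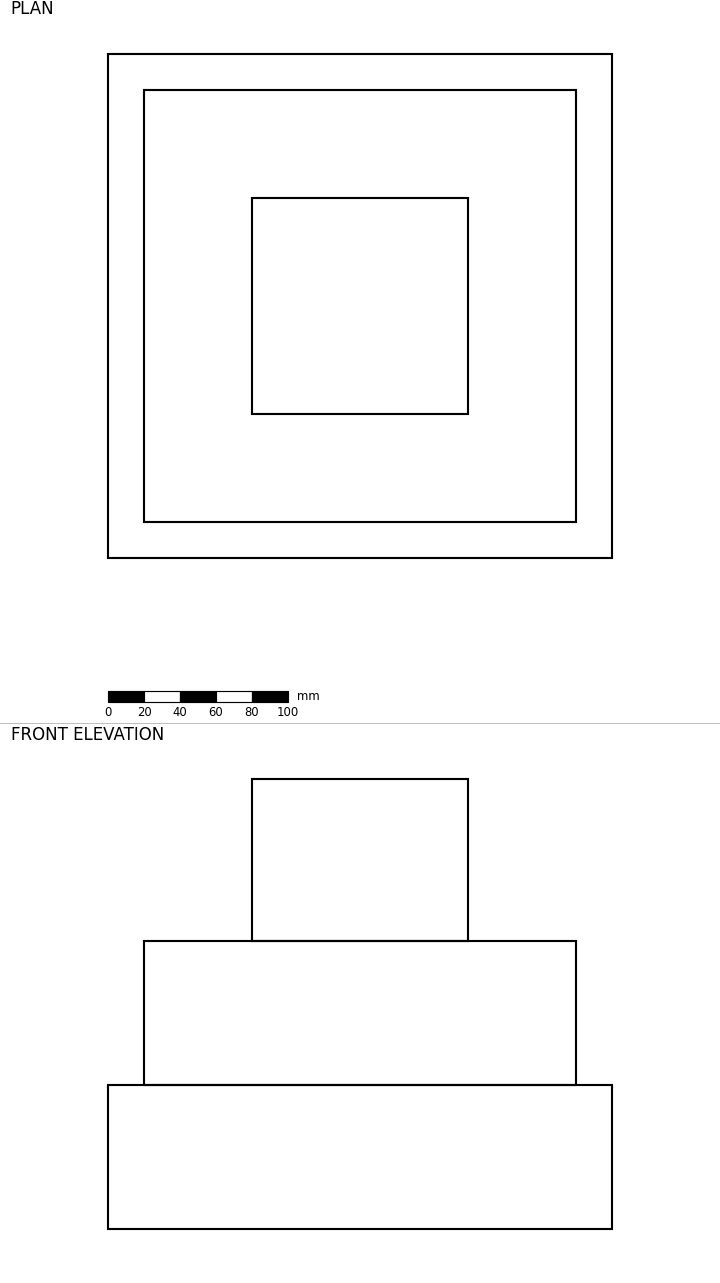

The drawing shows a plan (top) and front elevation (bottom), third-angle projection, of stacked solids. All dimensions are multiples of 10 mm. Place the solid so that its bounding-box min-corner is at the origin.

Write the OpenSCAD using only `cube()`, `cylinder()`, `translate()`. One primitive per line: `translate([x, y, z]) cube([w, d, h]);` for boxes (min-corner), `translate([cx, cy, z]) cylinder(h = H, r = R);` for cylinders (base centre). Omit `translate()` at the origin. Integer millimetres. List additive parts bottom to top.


cube([280, 280, 80]);
translate([20, 20, 80]) cube([240, 240, 80]);
translate([80, 80, 160]) cube([120, 120, 90]);


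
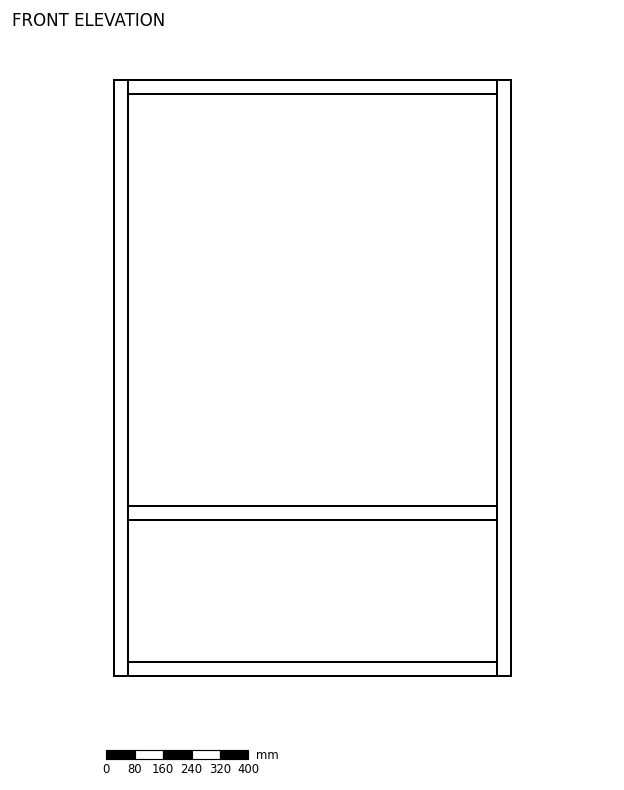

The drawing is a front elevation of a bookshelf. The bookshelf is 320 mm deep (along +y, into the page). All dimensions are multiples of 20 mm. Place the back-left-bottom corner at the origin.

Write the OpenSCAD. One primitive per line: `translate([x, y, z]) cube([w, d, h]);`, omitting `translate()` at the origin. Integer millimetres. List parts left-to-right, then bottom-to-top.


cube([40, 320, 1680]);
translate([40, 0, 0]) cube([1040, 320, 40]);
translate([40, 0, 440]) cube([1040, 320, 40]);
translate([40, 0, 1640]) cube([1040, 320, 40]);
translate([1080, 0, 0]) cube([40, 320, 1680]);
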